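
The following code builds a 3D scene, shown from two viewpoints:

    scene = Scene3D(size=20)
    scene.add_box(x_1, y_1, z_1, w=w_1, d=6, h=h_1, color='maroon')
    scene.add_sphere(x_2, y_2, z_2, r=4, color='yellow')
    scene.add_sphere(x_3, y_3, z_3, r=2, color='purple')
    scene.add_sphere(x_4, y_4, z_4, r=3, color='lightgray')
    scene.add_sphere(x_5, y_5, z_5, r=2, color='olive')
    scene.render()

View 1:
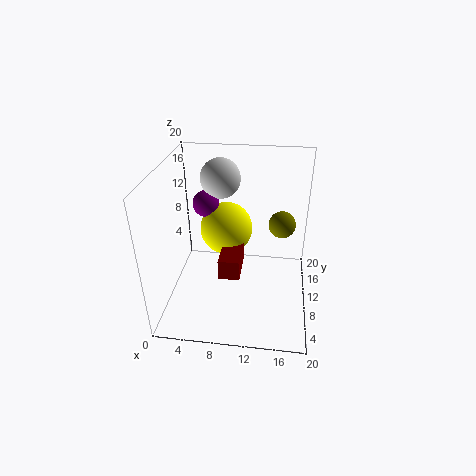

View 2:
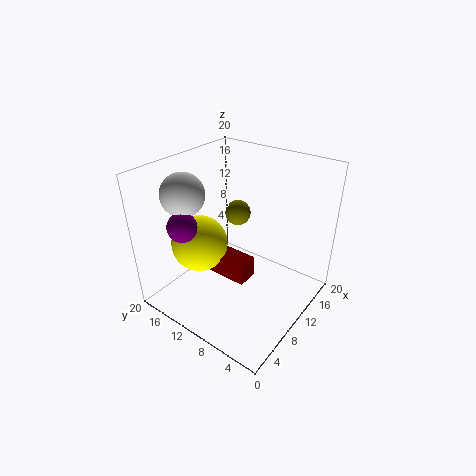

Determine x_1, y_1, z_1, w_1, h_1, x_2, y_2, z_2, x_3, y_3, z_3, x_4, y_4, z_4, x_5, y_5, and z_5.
x_1 = 7.5; y_1 = 7.5; z_1 = 4.5; w_1 = 3; h_1 = 3; x_2 = 7.5; y_2 = 15; z_2 = 8.5; x_3 = 4.5; y_3 = 15; z_3 = 12.5; x_4 = 6.5; y_4 = 16.5; z_4 = 16; x_5 = 16; y_5 = 14.5; z_5 = 10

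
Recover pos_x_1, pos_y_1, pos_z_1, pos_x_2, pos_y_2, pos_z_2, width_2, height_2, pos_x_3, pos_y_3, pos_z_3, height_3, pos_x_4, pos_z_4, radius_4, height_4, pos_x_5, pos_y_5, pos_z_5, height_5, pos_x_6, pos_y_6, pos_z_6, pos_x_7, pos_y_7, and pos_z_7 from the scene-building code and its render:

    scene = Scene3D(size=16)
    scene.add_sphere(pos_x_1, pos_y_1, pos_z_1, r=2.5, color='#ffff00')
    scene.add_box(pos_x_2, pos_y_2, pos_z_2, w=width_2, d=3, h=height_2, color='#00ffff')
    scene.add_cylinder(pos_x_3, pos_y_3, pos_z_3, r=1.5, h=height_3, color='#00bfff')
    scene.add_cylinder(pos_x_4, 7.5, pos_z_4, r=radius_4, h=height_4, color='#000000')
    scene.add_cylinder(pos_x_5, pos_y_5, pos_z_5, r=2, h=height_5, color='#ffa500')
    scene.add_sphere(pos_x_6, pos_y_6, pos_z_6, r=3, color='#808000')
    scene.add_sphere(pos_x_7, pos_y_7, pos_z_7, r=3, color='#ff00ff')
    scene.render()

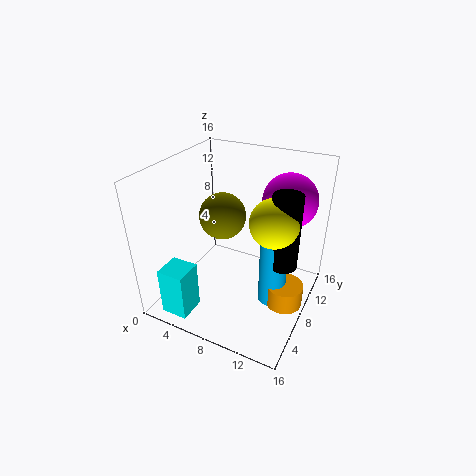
pos_x_1 = 12.5
pos_y_1 = 7
pos_z_1 = 11.5
pos_x_2 = 2
pos_y_2 = 1
pos_z_2 = 0.5
width_2 = 3
height_2 = 5.5
pos_x_3 = 12.5
pos_y_3 = 7.5
pos_z_3 = 1.5
height_3 = 7.5
pos_x_4 = 13.5
pos_z_4 = 6.5
radius_4 = 1.5
height_4 = 8
pos_x_5 = 14
pos_y_5 = 7.5
pos_z_5 = 1.5
height_5 = 2.5
pos_x_6 = 3.5
pos_y_6 = 12.5
pos_z_6 = 7.5
pos_x_7 = 12.5
pos_y_7 = 11.5
pos_z_7 = 12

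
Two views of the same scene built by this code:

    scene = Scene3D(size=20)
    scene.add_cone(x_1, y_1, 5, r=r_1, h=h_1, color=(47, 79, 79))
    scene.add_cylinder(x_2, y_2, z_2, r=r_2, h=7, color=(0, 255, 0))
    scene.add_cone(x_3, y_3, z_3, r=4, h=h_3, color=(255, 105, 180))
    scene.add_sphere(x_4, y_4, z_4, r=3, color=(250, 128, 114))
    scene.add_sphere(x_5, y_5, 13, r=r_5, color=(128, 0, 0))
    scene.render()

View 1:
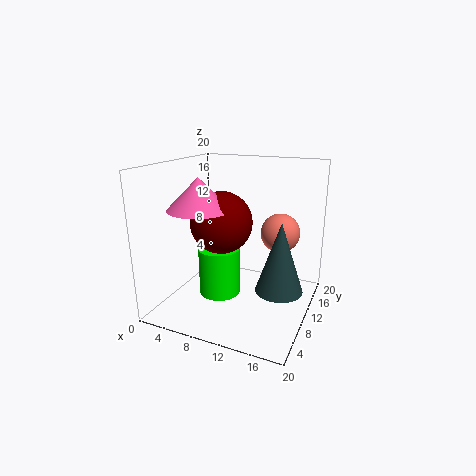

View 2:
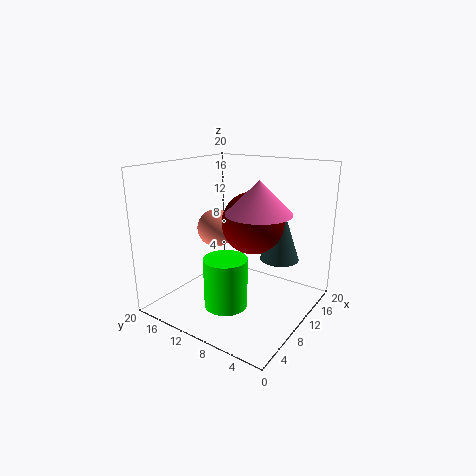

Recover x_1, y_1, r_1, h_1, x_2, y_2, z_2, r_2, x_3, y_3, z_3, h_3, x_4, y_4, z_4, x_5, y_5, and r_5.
x_1 = 17
y_1 = 7
r_1 = 3
h_1 = 9
x_2 = 7
y_2 = 10
z_2 = 1
r_2 = 3
x_3 = 7
y_3 = 5
z_3 = 15
h_3 = 4
x_4 = 14
y_4 = 17
z_4 = 9
x_5 = 9
y_5 = 7
r_5 = 4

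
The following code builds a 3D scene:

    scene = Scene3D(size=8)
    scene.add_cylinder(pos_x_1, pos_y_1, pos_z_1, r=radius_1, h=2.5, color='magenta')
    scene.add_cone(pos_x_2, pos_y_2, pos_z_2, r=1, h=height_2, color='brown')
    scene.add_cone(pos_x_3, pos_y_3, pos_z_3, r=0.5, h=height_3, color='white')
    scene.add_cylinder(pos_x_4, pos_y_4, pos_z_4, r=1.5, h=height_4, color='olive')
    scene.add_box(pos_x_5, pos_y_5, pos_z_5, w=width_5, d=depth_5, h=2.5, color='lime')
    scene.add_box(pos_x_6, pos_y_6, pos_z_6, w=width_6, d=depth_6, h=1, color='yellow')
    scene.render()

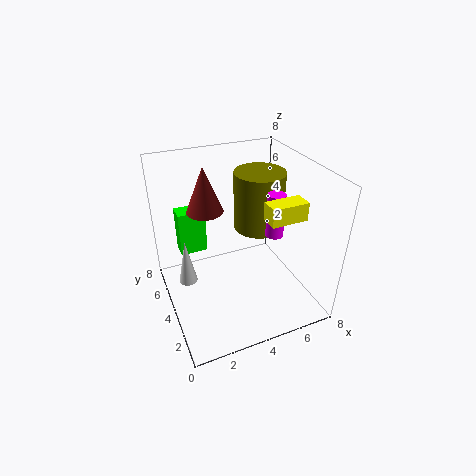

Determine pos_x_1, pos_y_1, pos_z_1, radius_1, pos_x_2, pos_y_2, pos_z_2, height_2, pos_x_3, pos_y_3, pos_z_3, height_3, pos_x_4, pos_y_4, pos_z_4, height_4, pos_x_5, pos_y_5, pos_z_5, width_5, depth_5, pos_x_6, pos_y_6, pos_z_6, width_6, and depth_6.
pos_x_1 = 6
pos_y_1 = 3.5
pos_z_1 = 4
radius_1 = 0.5
pos_x_2 = 2.5
pos_y_2 = 5
pos_z_2 = 5.5
height_2 = 2.5
pos_x_3 = 1
pos_y_3 = 4
pos_z_3 = 2
height_3 = 2.5
pos_x_4 = 6
pos_y_4 = 5.5
pos_z_4 = 3.5
height_4 = 3.5
pos_x_5 = 1
pos_y_5 = 5
pos_z_5 = 3
width_5 = 1.5
depth_5 = 1
pos_x_6 = 5
pos_y_6 = 2
pos_z_6 = 5.5
width_6 = 2
depth_6 = 1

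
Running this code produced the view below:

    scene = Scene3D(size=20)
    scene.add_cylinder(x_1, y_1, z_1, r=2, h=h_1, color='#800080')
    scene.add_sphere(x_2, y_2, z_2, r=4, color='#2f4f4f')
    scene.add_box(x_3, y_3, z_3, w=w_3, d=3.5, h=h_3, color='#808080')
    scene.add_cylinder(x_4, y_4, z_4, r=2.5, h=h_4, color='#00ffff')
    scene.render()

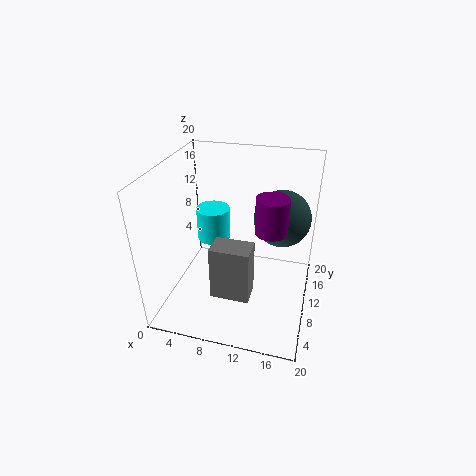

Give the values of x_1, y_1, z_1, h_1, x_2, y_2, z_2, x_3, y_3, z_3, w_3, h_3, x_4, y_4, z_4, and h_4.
x_1 = 15; y_1 = 7; z_1 = 13.5; h_1 = 4.5; x_2 = 15.5; y_2 = 13.5; z_2 = 12; x_3 = 7; y_3 = 6; z_3 = 2; w_3 = 5.5; h_3 = 8; x_4 = 5; y_4 = 14; z_4 = 7; h_4 = 5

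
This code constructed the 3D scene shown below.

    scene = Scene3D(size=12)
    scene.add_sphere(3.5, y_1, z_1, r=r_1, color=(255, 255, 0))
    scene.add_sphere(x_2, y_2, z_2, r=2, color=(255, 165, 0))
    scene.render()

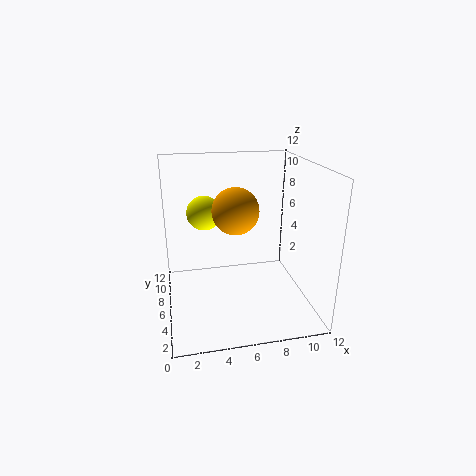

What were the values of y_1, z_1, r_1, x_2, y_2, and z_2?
y_1 = 8.5; z_1 = 7.5; r_1 = 1.5; x_2 = 6; y_2 = 7; z_2 = 8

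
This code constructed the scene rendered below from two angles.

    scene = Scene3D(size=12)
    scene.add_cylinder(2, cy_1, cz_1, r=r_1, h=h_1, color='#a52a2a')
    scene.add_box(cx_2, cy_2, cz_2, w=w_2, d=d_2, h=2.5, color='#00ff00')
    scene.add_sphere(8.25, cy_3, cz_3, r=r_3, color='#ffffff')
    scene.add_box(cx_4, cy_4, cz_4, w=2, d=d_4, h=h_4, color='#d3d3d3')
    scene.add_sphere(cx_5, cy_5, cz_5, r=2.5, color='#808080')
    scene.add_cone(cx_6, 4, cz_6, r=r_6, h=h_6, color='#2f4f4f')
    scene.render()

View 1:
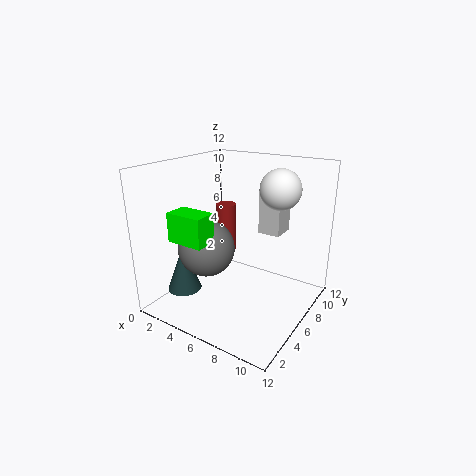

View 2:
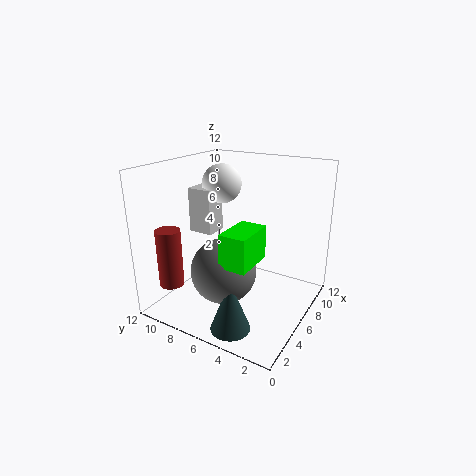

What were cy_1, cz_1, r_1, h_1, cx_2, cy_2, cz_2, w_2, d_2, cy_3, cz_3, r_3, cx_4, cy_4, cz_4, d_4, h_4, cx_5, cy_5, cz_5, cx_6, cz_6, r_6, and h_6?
cy_1 = 10; cz_1 = 2.5; r_1 = 1; h_1 = 4.75; cx_2 = 1.25; cy_2 = 2.75; cz_2 = 5.75; w_2 = 3.25; d_2 = 2; cy_3 = 9; cz_3 = 9.75; r_3 = 1.75; cx_4 = 6.25; cy_4 = 9; cz_4 = 5.5; d_4 = 2.25; h_4 = 4; cx_5 = 3; cy_5 = 5.5; cz_5 = 4.5; cx_6 = 1.5; cz_6 = 0.75; r_6 = 1.5; h_6 = 4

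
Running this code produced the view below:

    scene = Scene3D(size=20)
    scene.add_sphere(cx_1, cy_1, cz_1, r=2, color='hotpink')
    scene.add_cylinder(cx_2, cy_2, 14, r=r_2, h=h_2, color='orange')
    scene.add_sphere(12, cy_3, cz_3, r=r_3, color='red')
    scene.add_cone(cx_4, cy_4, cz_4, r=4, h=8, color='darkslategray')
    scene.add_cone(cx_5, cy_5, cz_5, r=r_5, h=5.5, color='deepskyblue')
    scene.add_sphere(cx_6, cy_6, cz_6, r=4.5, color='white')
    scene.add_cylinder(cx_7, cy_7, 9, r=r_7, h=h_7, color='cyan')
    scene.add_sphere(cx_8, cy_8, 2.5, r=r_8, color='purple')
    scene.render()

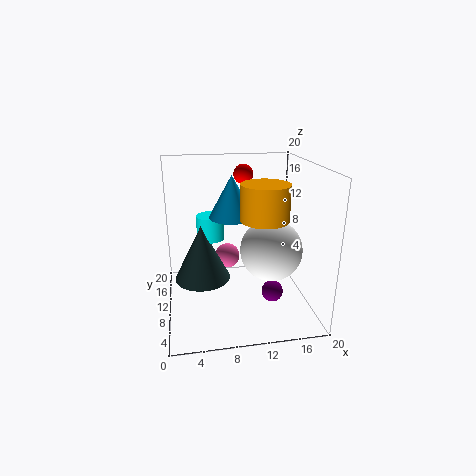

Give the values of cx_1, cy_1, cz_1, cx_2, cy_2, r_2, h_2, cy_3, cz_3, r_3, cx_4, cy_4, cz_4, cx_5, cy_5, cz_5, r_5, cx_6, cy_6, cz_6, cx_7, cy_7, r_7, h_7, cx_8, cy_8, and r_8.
cx_1 = 9.5; cy_1 = 17; cz_1 = 4; cx_2 = 12.5; cy_2 = 5.5; r_2 = 3; h_2 = 4.5; cy_3 = 16.5; cz_3 = 17.5; r_3 = 1.5; cx_4 = 5; cy_4 = 11.5; cz_4 = 3.5; cx_5 = 9; cy_5 = 9; cz_5 = 13.5; r_5 = 3; cx_6 = 15; cy_6 = 10.5; cz_6 = 7.5; cx_7 = 6.5; cy_7 = 13; r_7 = 2; h_7 = 3.5; cx_8 = 14.5; cy_8 = 7.5; r_8 = 1.5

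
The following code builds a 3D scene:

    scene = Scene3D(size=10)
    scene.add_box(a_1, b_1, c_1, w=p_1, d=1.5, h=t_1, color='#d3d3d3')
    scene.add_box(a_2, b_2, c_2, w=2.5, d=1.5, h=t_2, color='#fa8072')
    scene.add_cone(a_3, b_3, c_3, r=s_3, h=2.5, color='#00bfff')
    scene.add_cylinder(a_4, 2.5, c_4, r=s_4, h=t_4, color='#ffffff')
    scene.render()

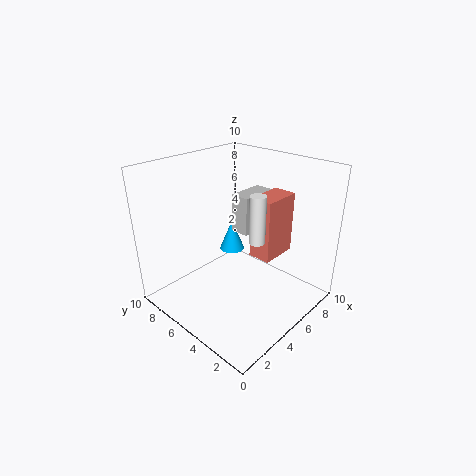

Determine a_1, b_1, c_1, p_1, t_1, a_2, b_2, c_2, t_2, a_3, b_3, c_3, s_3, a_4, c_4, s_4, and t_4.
a_1 = 7
b_1 = 6
c_1 = 4
p_1 = 3
t_1 = 3
a_2 = 4.5
b_2 = 2
c_2 = 4.5
t_2 = 4
a_3 = 7.5
b_3 = 8
c_3 = 2
s_3 = 1
a_4 = 4
c_4 = 6
s_4 = 0.5
t_4 = 3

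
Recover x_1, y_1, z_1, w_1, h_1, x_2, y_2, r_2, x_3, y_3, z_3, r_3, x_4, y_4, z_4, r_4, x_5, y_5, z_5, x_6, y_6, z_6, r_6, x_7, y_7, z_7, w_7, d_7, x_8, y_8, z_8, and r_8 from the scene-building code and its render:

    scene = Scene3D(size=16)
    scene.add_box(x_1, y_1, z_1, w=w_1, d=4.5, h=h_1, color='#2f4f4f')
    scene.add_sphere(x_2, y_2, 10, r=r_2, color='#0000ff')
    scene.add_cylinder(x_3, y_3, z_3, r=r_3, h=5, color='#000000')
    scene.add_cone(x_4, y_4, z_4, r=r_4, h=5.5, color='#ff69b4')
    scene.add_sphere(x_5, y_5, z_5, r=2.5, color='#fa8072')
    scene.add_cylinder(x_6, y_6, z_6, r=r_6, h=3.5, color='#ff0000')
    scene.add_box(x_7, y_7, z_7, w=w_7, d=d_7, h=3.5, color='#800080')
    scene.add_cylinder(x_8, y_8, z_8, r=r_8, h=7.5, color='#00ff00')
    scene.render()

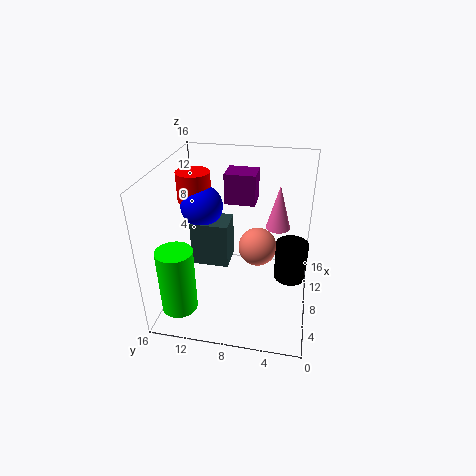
x_1 = 9
y_1 = 9.5
z_1 = 3
w_1 = 3.5
h_1 = 5.5
x_2 = 11
y_2 = 13
r_2 = 2.5
x_3 = 12
y_3 = 2
z_3 = 0.5
r_3 = 2
x_4 = 13
y_4 = 4
z_4 = 7
r_4 = 1.5
x_5 = 13.5
y_5 = 6.5
z_5 = 3.5
x_6 = 11.5
y_6 = 14
z_6 = 10.5
r_6 = 2
x_7 = 10
y_7 = 6.5
z_7 = 11
w_7 = 3
d_7 = 3.5
x_8 = 4
y_8 = 14
z_8 = 0.5
r_8 = 2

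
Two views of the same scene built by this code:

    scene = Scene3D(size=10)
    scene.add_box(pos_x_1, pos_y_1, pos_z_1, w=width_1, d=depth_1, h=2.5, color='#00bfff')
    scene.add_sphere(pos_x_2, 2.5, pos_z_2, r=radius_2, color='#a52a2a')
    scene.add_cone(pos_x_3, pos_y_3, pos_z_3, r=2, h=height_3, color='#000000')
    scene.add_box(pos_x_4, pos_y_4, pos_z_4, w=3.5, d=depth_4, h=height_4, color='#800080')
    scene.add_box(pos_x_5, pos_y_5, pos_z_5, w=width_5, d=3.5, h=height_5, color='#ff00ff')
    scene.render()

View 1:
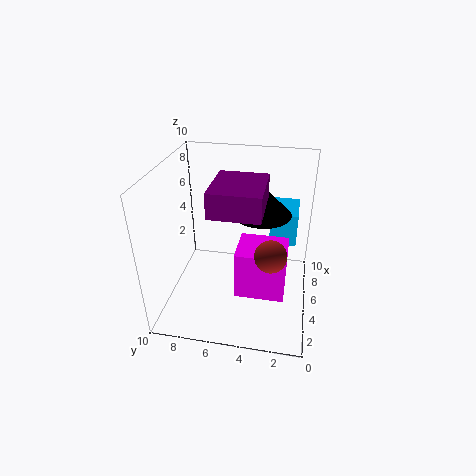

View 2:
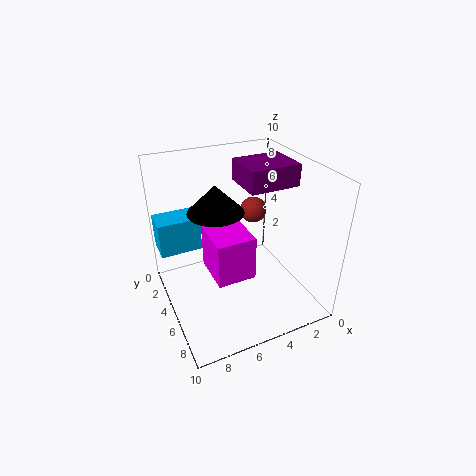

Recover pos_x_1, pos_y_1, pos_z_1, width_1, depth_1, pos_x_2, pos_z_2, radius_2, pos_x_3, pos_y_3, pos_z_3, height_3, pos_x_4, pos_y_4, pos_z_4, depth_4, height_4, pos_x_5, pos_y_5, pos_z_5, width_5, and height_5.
pos_x_1 = 7, pos_y_1 = 1, pos_z_1 = 3.5, width_1 = 3, depth_1 = 2, pos_x_2 = 2.5, pos_z_2 = 5.5, radius_2 = 1, pos_x_3 = 6, pos_y_3 = 3.5, pos_z_3 = 6.5, height_3 = 2, pos_x_4 = 1, pos_y_4 = 3, pos_z_4 = 8.5, depth_4 = 3, height_4 = 1.5, pos_x_5 = 3.5, pos_y_5 = 1.5, pos_z_5 = 1, width_5 = 3, height_5 = 3.5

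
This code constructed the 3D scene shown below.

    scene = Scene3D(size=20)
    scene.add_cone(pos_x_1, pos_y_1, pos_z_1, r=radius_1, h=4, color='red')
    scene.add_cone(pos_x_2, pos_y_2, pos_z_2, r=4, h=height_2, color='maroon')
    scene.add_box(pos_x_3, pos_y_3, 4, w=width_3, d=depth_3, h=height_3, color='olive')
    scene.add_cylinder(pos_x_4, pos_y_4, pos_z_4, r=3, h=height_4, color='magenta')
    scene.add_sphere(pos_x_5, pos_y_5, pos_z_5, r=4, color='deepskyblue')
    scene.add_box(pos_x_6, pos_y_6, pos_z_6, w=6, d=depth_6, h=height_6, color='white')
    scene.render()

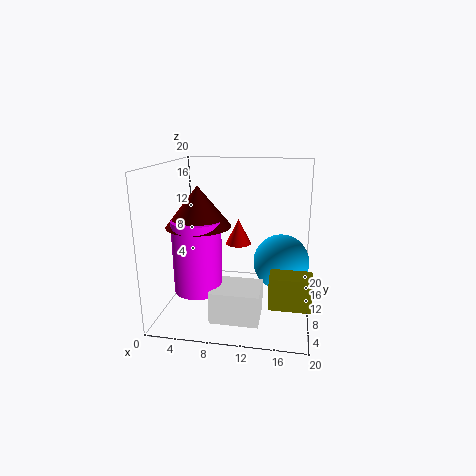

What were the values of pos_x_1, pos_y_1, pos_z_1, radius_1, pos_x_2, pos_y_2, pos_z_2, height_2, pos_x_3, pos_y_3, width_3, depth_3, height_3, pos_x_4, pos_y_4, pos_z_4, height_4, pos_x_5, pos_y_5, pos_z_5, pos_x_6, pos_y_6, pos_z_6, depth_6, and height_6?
pos_x_1 = 9, pos_y_1 = 16, pos_z_1 = 7, radius_1 = 2, pos_x_2 = 6, pos_y_2 = 5, pos_z_2 = 13, height_2 = 5, pos_x_3 = 15, pos_y_3 = 2, width_3 = 5, depth_3 = 3, height_3 = 4, pos_x_4 = 6, pos_y_4 = 4, pos_z_4 = 5, height_4 = 9, pos_x_5 = 16, pos_y_5 = 12, pos_z_5 = 6, pos_x_6 = 8, pos_y_6 = 1, pos_z_6 = 2, depth_6 = 5, height_6 = 4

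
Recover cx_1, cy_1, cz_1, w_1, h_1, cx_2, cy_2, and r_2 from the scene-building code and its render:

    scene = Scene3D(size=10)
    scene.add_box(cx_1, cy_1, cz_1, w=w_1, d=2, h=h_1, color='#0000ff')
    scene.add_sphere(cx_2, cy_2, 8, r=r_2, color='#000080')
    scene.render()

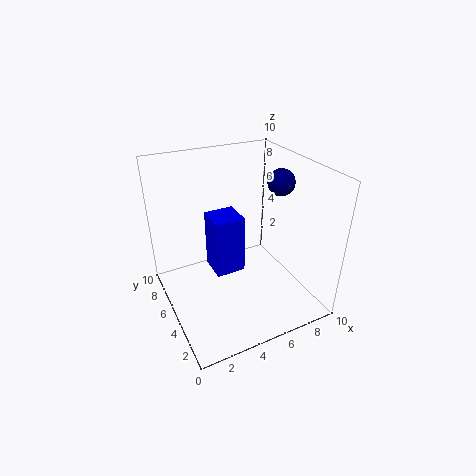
cx_1 = 3, cy_1 = 4, cz_1 = 3, w_1 = 2, h_1 = 4, cx_2 = 9, cy_2 = 6, r_2 = 1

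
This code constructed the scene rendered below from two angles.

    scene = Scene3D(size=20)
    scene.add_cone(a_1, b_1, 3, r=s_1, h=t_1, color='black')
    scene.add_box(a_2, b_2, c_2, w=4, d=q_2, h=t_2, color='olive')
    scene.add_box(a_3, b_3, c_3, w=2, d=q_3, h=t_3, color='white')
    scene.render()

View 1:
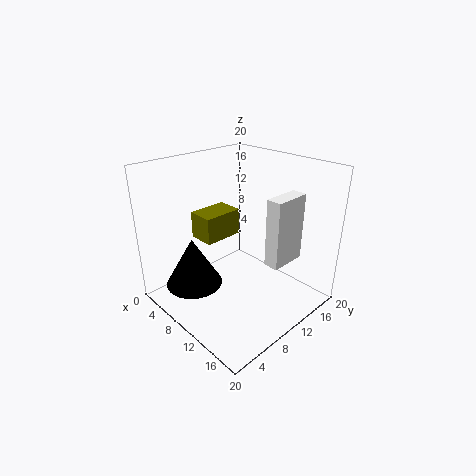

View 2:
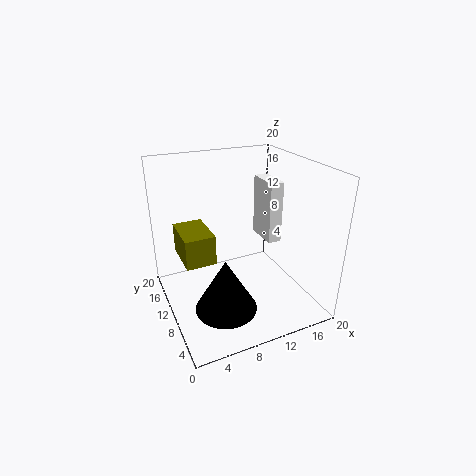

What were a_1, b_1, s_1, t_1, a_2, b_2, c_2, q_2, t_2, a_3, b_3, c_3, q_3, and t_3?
a_1 = 6
b_1 = 5
s_1 = 4
t_1 = 7
a_2 = 2
b_2 = 8
c_2 = 8
q_2 = 6
t_2 = 4
a_3 = 15
b_3 = 10
c_3 = 8
q_3 = 5
t_3 = 9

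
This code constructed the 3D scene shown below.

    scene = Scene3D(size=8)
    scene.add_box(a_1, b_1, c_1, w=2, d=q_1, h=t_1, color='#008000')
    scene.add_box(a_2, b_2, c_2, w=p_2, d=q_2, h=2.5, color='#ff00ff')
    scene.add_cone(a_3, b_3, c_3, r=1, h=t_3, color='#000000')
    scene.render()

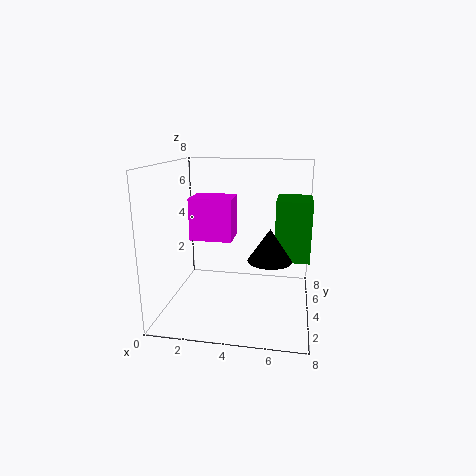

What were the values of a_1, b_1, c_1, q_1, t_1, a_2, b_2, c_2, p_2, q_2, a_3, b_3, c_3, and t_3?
a_1 = 6; b_1 = 4.5; c_1 = 2.5; q_1 = 2.5; t_1 = 3.5; a_2 = 1; b_2 = 4.5; c_2 = 3.5; p_2 = 2.5; q_2 = 2; a_3 = 6; b_3 = 1; c_3 = 4; t_3 = 1.5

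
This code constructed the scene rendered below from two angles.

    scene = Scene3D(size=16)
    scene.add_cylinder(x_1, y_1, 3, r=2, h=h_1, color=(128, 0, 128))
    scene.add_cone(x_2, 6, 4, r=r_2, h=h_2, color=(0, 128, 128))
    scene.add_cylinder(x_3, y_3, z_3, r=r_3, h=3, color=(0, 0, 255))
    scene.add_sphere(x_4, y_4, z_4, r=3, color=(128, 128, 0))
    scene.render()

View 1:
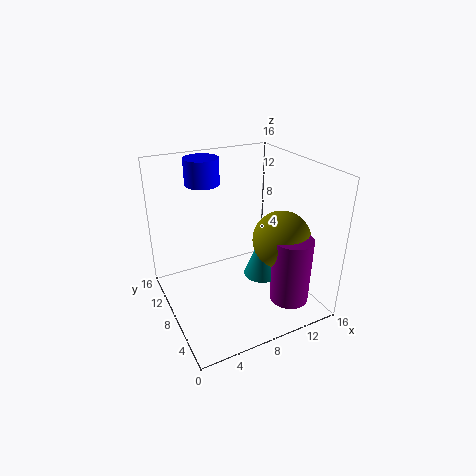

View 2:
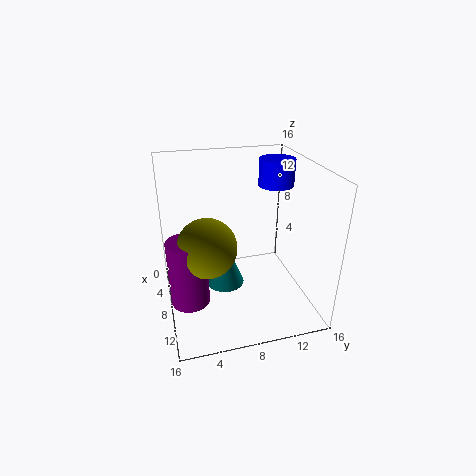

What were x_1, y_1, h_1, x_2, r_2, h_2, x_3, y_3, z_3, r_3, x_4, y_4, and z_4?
x_1 = 11, y_1 = 2, h_1 = 7, x_2 = 10, r_2 = 2, h_2 = 5, x_3 = 6, y_3 = 13, z_3 = 13, r_3 = 2, x_4 = 11, y_4 = 4, z_4 = 9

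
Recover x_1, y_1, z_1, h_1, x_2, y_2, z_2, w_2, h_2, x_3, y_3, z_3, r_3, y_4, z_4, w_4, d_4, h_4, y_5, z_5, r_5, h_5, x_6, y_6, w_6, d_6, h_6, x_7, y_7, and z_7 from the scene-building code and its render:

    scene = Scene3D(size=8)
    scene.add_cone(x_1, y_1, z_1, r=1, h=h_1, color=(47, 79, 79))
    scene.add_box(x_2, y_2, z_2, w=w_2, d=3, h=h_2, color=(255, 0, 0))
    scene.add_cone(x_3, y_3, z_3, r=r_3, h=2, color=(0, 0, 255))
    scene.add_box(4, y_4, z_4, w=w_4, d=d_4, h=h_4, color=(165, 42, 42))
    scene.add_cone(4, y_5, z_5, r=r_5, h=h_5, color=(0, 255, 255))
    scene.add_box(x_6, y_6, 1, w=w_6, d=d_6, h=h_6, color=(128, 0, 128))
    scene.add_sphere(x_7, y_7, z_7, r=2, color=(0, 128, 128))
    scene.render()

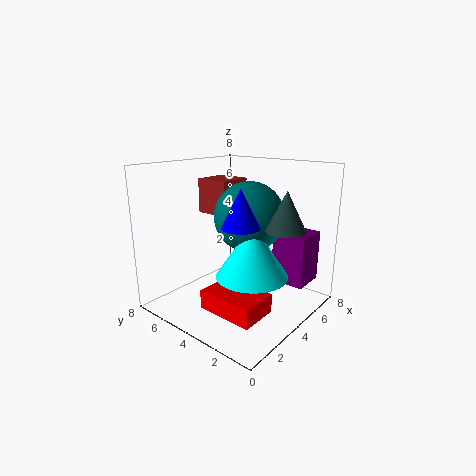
x_1 = 4
y_1 = 1
z_1 = 5
h_1 = 2
x_2 = 1
y_2 = 1
z_2 = 1
w_2 = 2
h_2 = 1
x_3 = 3
y_3 = 3
z_3 = 5
r_3 = 1
y_4 = 5
z_4 = 5
w_4 = 2
d_4 = 2
h_4 = 2
y_5 = 3
z_5 = 2
r_5 = 2
h_5 = 3
x_6 = 6
y_6 = 1
w_6 = 2
d_6 = 2
h_6 = 3
x_7 = 5
y_7 = 4
z_7 = 5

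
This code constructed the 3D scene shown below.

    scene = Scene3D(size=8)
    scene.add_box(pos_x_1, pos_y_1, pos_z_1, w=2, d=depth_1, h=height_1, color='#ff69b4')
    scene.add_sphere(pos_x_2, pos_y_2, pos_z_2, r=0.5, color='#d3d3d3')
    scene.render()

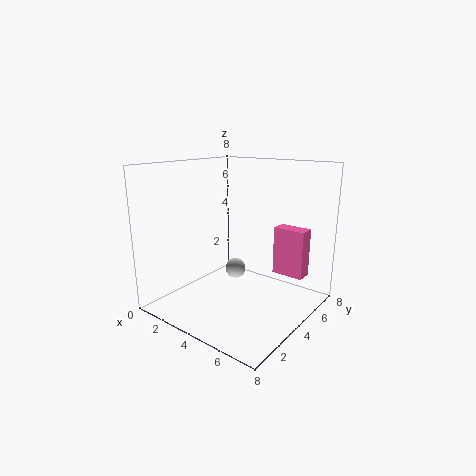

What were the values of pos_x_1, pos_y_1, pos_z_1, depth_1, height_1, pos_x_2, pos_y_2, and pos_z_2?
pos_x_1 = 4.5
pos_y_1 = 7
pos_z_1 = 1
depth_1 = 1
height_1 = 3
pos_x_2 = 5
pos_y_2 = 2.5
pos_z_2 = 3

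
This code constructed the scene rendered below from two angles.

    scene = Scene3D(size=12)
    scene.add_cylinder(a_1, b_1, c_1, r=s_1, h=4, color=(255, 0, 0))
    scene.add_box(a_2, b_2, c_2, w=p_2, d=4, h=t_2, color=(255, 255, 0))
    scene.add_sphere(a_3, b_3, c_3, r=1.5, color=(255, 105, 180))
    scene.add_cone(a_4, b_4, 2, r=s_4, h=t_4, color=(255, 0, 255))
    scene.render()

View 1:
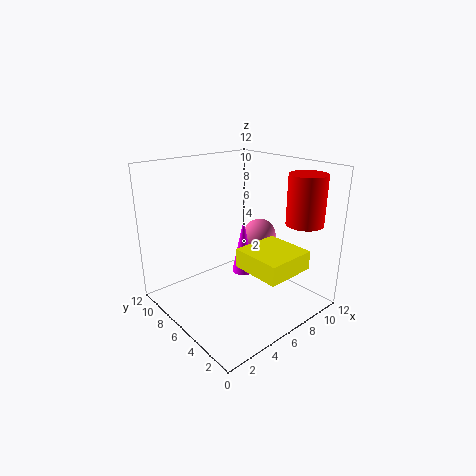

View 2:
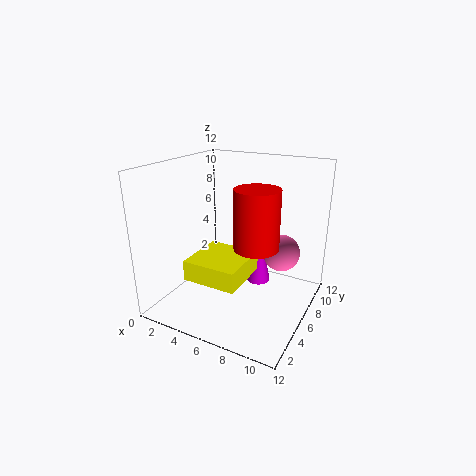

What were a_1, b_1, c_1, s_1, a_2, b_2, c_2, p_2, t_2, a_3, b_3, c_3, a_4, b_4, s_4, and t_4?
a_1 = 9.5
b_1 = 2
c_1 = 7.5
s_1 = 1.5
a_2 = 4.5
b_2 = 0.5
c_2 = 4.5
p_2 = 4
t_2 = 1.5
a_3 = 9.5
b_3 = 7
c_3 = 5
a_4 = 7.5
b_4 = 7
s_4 = 1
t_4 = 5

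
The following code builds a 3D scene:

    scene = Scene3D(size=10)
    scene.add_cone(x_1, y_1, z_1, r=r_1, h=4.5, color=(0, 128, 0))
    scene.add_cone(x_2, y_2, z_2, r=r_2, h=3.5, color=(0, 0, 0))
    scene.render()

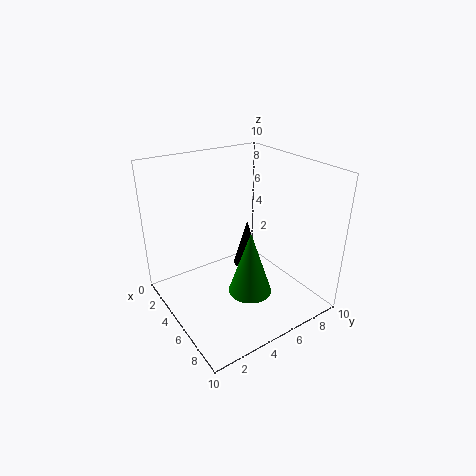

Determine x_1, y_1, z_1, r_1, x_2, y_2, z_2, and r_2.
x_1 = 6.5, y_1 = 5, z_1 = 1.5, r_1 = 1.5, x_2 = 4, y_2 = 6.5, z_2 = 2, r_2 = 1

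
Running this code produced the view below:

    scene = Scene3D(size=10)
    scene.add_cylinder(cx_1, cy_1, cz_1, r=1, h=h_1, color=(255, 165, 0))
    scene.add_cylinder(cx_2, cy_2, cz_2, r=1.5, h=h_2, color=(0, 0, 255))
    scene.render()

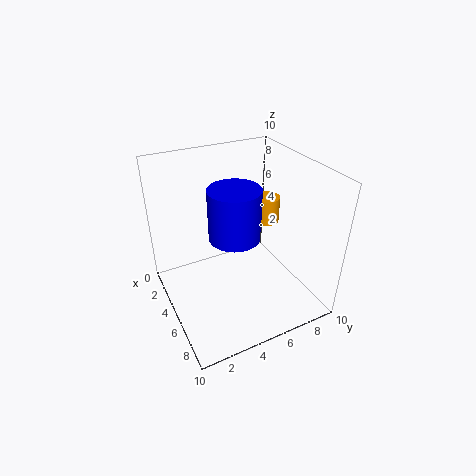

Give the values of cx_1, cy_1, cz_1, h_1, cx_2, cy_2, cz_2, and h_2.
cx_1 = 3; cy_1 = 8.5; cz_1 = 4.5; h_1 = 2; cx_2 = 7.5; cy_2 = 3.5; cz_2 = 7; h_2 = 3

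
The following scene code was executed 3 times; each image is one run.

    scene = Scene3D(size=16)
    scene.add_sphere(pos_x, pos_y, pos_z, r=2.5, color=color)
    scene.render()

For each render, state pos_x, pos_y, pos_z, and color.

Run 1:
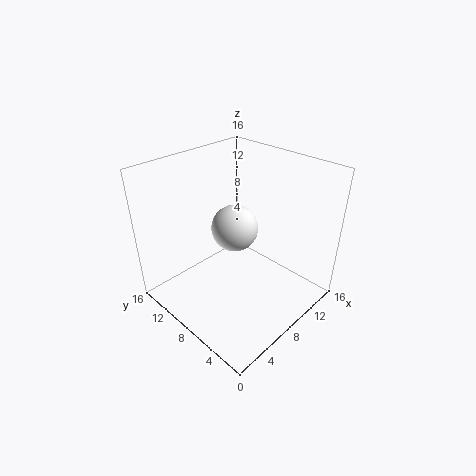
pos_x = 7.5, pos_y = 8, pos_z = 9.5, color = 'white'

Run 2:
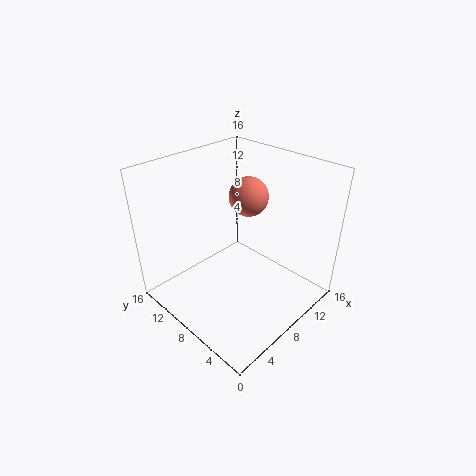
pos_x = 13.5, pos_y = 11.5, pos_z = 10, color = 'salmon'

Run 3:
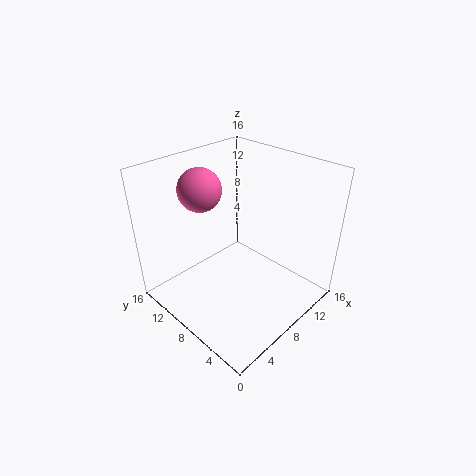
pos_x = 7, pos_y = 13, pos_z = 12.5, color = 'hotpink'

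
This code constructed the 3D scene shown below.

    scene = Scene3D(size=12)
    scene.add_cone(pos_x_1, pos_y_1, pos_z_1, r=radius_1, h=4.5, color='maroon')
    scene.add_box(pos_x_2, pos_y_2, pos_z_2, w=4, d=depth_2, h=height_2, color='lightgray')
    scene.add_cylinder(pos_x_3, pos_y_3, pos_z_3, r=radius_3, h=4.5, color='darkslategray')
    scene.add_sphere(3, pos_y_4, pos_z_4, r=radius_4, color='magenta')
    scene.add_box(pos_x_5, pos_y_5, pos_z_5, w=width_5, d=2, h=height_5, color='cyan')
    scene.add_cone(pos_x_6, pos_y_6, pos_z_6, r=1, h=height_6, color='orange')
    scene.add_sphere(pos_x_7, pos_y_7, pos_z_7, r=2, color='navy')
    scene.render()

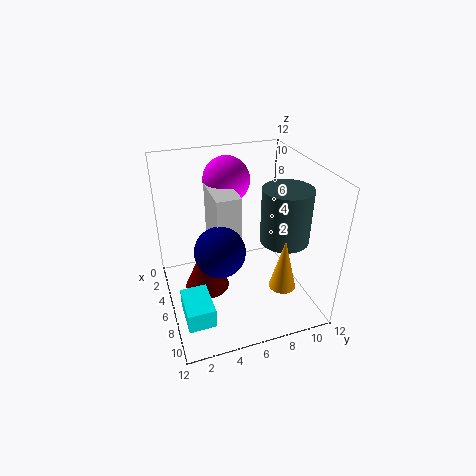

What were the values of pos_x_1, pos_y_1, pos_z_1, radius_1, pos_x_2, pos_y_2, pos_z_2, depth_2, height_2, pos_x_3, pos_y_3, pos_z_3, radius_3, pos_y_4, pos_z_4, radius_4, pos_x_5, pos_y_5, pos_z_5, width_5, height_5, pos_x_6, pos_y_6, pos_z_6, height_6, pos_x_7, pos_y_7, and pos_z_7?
pos_x_1 = 4.5
pos_y_1 = 3.5
pos_z_1 = 0.5
radius_1 = 2
pos_x_2 = 3
pos_y_2 = 4
pos_z_2 = 5
depth_2 = 2
height_2 = 5
pos_x_3 = 7.5
pos_y_3 = 9.5
pos_z_3 = 6
radius_3 = 2
pos_y_4 = 6
pos_z_4 = 10
radius_4 = 2
pos_x_5 = 8.5
pos_y_5 = 0.5
pos_z_5 = 2.5
width_5 = 3
height_5 = 1.5
pos_x_6 = 10.5
pos_y_6 = 8
pos_z_6 = 4
height_6 = 4
pos_x_7 = 7.5
pos_y_7 = 4
pos_z_7 = 6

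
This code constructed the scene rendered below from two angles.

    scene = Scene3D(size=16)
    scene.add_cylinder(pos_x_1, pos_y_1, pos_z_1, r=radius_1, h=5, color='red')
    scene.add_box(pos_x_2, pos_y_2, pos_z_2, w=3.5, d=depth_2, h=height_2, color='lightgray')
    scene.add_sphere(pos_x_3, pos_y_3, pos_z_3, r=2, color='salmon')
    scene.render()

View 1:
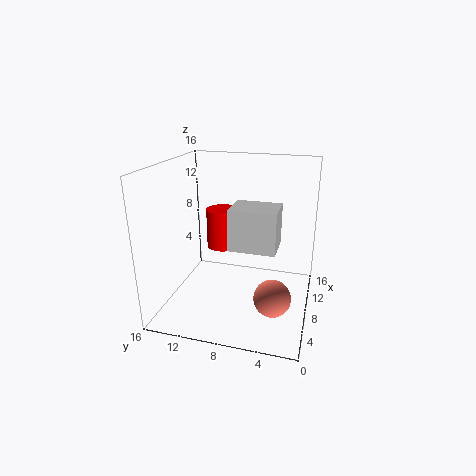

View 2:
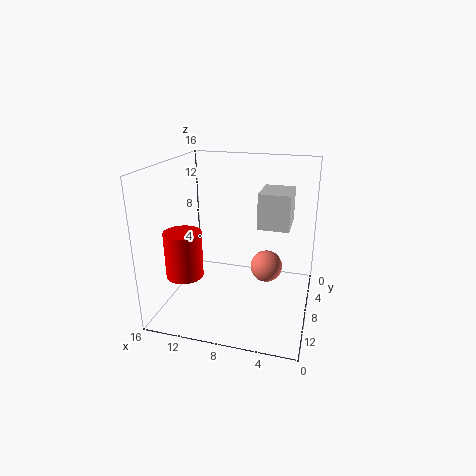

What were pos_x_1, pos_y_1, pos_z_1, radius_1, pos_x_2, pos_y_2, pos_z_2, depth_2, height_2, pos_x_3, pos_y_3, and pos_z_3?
pos_x_1 = 13
pos_y_1 = 11.5
pos_z_1 = 4.5
radius_1 = 2
pos_x_2 = 2.5
pos_y_2 = 3
pos_z_2 = 9
depth_2 = 4.5
height_2 = 4
pos_x_3 = 5.5
pos_y_3 = 3.5
pos_z_3 = 2.5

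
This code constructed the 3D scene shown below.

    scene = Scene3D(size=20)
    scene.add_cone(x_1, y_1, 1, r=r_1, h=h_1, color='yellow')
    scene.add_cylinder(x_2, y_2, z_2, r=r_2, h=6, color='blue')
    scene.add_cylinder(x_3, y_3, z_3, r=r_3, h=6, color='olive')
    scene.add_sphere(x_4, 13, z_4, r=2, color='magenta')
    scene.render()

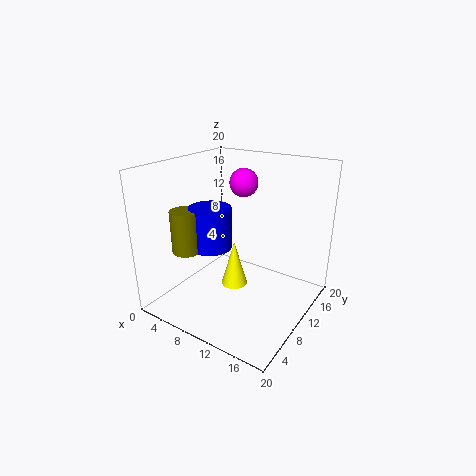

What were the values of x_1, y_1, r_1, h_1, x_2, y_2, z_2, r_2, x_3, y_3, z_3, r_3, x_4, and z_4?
x_1 = 8
y_1 = 12
r_1 = 2
h_1 = 7
x_2 = 6
y_2 = 9
z_2 = 8
r_2 = 3
x_3 = 4
y_3 = 6
z_3 = 8
r_3 = 2
x_4 = 9
z_4 = 17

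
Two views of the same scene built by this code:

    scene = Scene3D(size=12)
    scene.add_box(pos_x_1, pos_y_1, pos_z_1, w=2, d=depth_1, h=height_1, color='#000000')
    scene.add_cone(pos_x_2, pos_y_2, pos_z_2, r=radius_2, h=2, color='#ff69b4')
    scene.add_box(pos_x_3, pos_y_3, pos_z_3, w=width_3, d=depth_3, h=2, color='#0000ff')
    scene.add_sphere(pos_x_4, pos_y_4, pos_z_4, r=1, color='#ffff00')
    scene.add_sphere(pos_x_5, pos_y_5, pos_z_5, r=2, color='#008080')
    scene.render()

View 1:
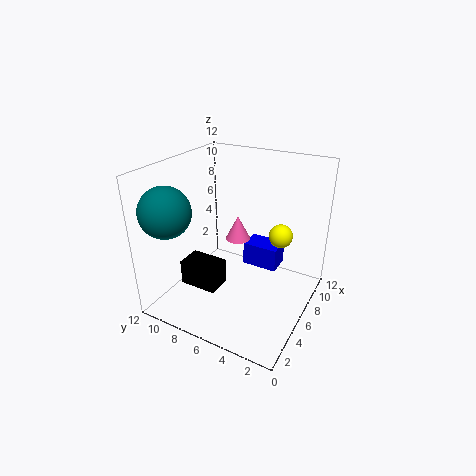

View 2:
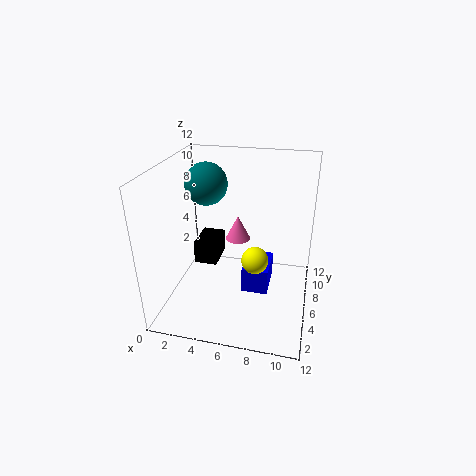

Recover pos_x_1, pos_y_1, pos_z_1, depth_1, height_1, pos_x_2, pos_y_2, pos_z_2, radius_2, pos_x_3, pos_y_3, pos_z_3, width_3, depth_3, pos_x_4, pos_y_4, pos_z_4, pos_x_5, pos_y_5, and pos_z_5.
pos_x_1 = 2; pos_y_1 = 6; pos_z_1 = 3; depth_1 = 3; height_1 = 2; pos_x_2 = 6; pos_y_2 = 6; pos_z_2 = 6; radius_2 = 1; pos_x_3 = 7; pos_y_3 = 3; pos_z_3 = 3; width_3 = 2; depth_3 = 3; pos_x_4 = 8; pos_y_4 = 3; pos_z_4 = 6; pos_x_5 = 2; pos_y_5 = 10; pos_z_5 = 9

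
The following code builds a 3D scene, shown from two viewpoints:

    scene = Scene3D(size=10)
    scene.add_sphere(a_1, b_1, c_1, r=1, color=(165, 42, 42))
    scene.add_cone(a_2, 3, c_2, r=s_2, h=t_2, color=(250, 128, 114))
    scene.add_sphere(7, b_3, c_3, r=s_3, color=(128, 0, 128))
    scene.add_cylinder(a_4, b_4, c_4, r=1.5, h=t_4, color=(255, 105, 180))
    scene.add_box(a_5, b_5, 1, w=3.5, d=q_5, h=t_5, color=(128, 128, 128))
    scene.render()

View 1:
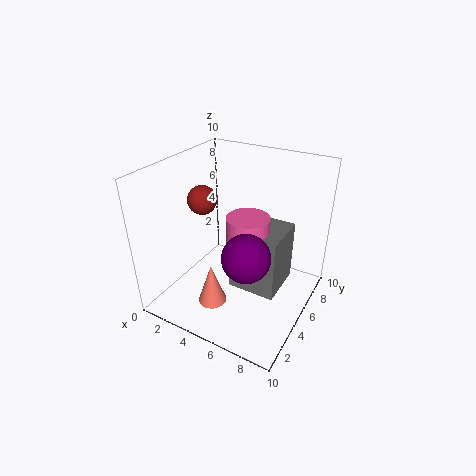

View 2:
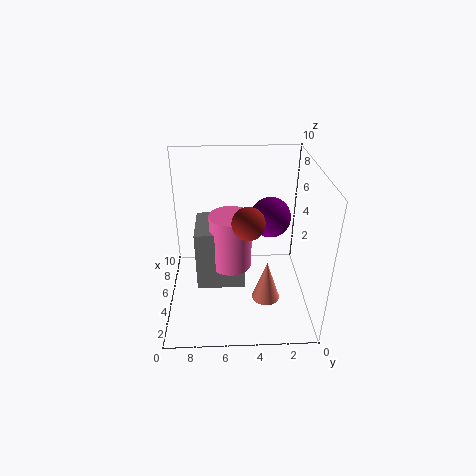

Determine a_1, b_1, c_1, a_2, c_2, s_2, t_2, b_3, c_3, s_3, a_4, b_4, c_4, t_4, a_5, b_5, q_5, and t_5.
a_1 = 2.5
b_1 = 4.5
c_1 = 7.5
a_2 = 4
c_2 = 0.5
s_2 = 1
t_2 = 3
b_3 = 2.5
c_3 = 5.5
s_3 = 1.5
a_4 = 5.5
b_4 = 5.5
c_4 = 2.5
t_4 = 4
a_5 = 4.5
b_5 = 4.5
q_5 = 3.5
t_5 = 4.5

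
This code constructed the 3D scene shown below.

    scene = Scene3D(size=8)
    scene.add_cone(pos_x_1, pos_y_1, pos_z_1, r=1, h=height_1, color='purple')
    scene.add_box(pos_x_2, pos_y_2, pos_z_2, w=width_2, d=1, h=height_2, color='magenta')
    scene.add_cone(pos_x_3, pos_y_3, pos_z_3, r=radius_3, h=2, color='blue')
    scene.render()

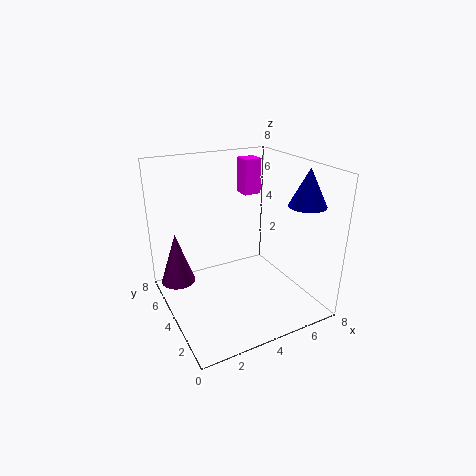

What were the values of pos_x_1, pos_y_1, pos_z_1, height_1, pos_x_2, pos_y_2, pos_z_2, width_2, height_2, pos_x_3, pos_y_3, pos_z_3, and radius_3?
pos_x_1 = 1
pos_y_1 = 6
pos_z_1 = 1
height_1 = 3
pos_x_2 = 5
pos_y_2 = 5
pos_z_2 = 6
width_2 = 1
height_2 = 2
pos_x_3 = 7
pos_y_3 = 2
pos_z_3 = 6
radius_3 = 1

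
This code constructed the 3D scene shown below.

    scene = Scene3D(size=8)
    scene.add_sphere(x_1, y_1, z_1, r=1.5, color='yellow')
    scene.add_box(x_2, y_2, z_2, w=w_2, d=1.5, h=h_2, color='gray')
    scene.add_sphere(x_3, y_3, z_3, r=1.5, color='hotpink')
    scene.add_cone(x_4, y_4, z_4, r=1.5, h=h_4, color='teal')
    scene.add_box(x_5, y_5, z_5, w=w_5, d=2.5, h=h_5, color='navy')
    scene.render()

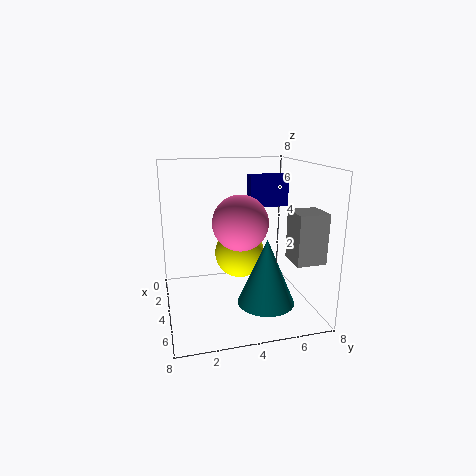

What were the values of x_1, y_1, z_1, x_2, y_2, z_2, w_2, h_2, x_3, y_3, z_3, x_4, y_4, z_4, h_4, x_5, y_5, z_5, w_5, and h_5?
x_1 = 2.5
y_1 = 4.5
z_1 = 2.5
x_2 = 6
y_2 = 6
z_2 = 3.5
w_2 = 1.5
h_2 = 2.5
x_3 = 4.5
y_3 = 4
z_3 = 5
x_4 = 6
y_4 = 5
z_4 = 1
h_4 = 3.5
x_5 = 0.5
y_5 = 5.5
z_5 = 5
w_5 = 1
h_5 = 2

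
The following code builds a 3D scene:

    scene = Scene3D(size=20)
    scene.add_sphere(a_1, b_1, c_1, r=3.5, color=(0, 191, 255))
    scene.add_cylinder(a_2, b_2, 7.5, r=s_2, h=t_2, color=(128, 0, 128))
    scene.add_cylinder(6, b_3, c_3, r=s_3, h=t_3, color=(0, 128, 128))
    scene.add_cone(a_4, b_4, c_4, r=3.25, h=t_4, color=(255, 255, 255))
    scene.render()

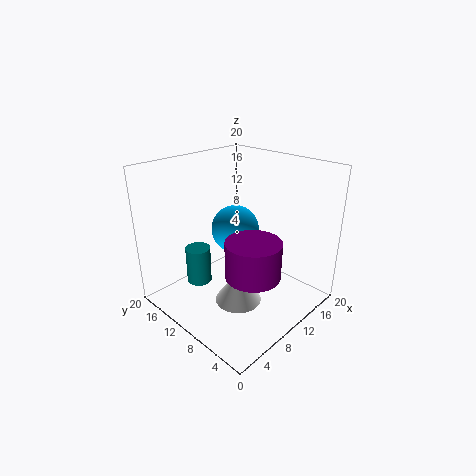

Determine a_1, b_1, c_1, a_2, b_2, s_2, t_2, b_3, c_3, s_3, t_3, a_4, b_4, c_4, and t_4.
a_1 = 12.25
b_1 = 12.75
c_1 = 9.75
a_2 = 7.25
b_2 = 4.75
s_2 = 3.5
t_2 = 4.75
b_3 = 14
c_3 = 3.25
s_3 = 1.75
t_3 = 5.25
a_4 = 8.5
b_4 = 8.5
c_4 = 1.25
t_4 = 4.75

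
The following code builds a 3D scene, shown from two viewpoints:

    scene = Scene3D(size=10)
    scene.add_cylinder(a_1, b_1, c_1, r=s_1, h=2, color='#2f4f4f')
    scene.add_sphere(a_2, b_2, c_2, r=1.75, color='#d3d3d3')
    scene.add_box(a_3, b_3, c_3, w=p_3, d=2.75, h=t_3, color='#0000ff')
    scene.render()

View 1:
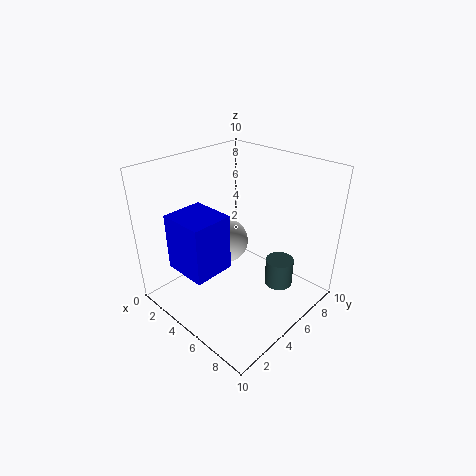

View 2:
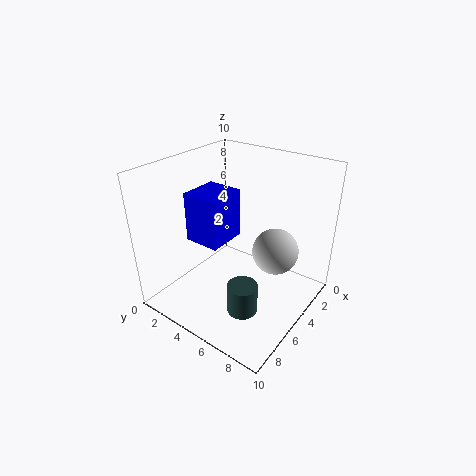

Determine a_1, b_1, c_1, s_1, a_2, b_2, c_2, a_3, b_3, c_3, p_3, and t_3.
a_1 = 7.25; b_1 = 7; c_1 = 1.25; s_1 = 1; a_2 = 2.25; b_2 = 6.5; c_2 = 3; a_3 = 2.75; b_3 = 0.75; c_3 = 3.75; p_3 = 3; t_3 = 3.75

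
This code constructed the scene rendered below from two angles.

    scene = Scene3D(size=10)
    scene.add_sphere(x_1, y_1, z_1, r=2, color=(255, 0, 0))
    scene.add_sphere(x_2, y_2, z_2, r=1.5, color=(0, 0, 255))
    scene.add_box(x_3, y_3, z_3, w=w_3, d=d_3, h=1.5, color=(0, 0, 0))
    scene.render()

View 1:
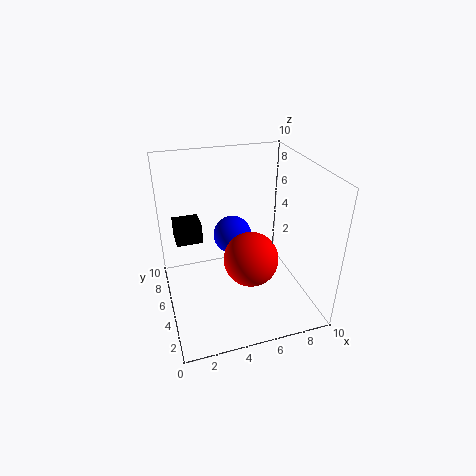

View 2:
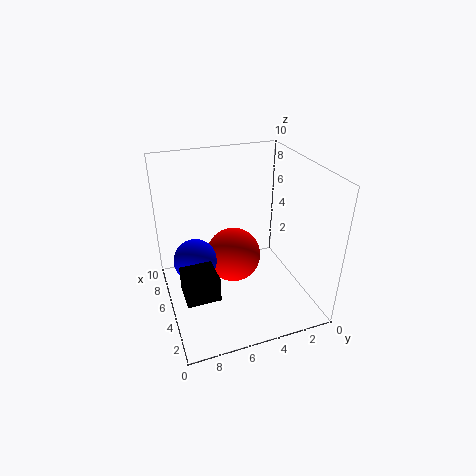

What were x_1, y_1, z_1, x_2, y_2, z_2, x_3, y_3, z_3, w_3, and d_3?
x_1 = 6, y_1 = 5, z_1 = 3, x_2 = 5.5, y_2 = 8, z_2 = 3.5, x_3 = 1, y_3 = 7.5, z_3 = 3.5, w_3 = 2, d_3 = 2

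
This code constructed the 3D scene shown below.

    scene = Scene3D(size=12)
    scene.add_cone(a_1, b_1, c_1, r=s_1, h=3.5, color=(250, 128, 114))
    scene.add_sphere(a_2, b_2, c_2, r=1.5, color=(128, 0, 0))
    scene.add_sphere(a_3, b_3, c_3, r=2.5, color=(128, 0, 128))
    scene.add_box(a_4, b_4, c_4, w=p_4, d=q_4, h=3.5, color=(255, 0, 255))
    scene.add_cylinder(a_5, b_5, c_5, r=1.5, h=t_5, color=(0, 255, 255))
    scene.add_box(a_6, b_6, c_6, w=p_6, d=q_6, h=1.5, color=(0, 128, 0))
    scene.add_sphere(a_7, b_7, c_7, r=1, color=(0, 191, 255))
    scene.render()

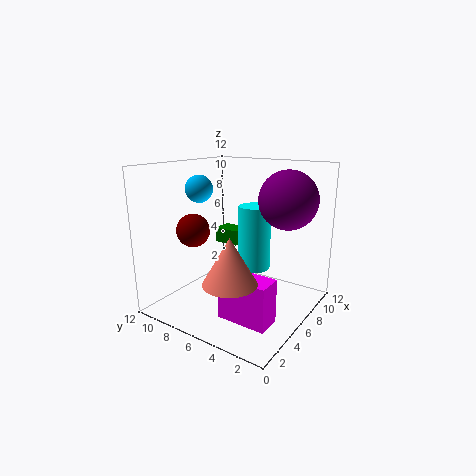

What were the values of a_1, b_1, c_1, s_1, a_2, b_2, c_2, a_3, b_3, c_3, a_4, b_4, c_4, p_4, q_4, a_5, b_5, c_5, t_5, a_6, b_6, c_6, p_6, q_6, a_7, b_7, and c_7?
a_1 = 2; b_1 = 4; c_1 = 4; s_1 = 2; a_2 = 5.5; b_2 = 10.5; c_2 = 6; a_3 = 9; b_3 = 3; c_3 = 9; a_4 = 2.5; b_4 = 1.5; c_4 = 0.5; p_4 = 2; q_4 = 4; a_5 = 9.5; b_5 = 6.5; c_5 = 2; t_5 = 6; a_6 = 10; b_6 = 9; c_6 = 3.5; p_6 = 2; q_6 = 2.5; a_7 = 2.5; b_7 = 7; c_7 = 10.5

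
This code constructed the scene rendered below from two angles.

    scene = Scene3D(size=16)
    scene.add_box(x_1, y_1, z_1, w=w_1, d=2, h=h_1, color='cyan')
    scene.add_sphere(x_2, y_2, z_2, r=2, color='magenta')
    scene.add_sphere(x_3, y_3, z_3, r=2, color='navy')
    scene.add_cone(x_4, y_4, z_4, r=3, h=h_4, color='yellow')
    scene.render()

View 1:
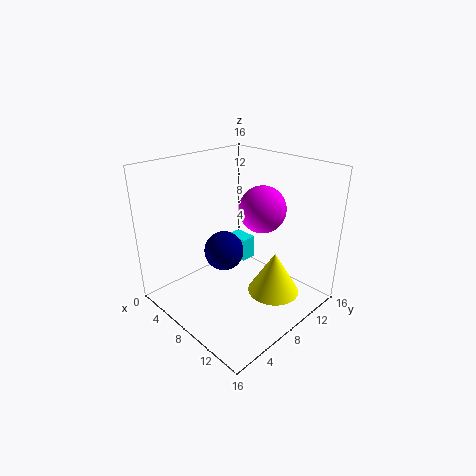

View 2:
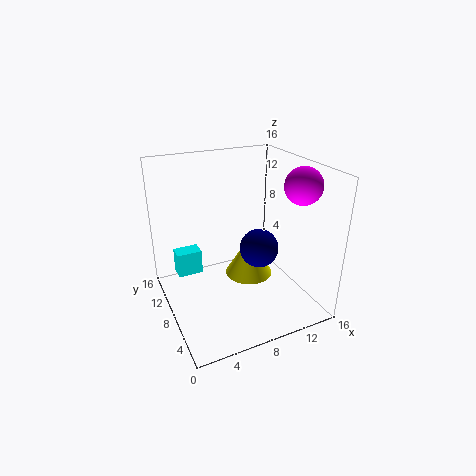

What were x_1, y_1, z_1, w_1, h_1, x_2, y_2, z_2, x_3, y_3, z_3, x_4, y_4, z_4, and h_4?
x_1 = 2
y_1 = 12
z_1 = 2
w_1 = 3
h_1 = 3
x_2 = 14
y_2 = 5
z_2 = 14
x_3 = 9
y_3 = 5
z_3 = 8
x_4 = 11
y_4 = 11
z_4 = 1
h_4 = 5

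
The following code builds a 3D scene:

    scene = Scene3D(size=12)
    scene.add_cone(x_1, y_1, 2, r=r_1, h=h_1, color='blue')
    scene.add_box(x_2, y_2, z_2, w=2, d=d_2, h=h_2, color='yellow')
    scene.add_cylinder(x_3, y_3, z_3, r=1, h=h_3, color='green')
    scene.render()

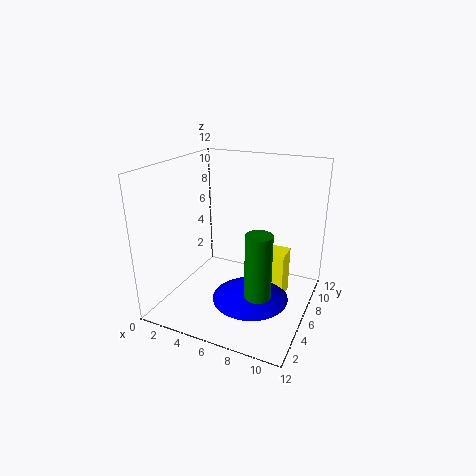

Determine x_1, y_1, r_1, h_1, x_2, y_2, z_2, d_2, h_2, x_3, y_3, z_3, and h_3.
x_1 = 8; y_1 = 4; r_1 = 3; h_1 = 2; x_2 = 8; y_2 = 6; z_2 = 1; d_2 = 2; h_2 = 4; x_3 = 9; y_3 = 3; z_3 = 3; h_3 = 5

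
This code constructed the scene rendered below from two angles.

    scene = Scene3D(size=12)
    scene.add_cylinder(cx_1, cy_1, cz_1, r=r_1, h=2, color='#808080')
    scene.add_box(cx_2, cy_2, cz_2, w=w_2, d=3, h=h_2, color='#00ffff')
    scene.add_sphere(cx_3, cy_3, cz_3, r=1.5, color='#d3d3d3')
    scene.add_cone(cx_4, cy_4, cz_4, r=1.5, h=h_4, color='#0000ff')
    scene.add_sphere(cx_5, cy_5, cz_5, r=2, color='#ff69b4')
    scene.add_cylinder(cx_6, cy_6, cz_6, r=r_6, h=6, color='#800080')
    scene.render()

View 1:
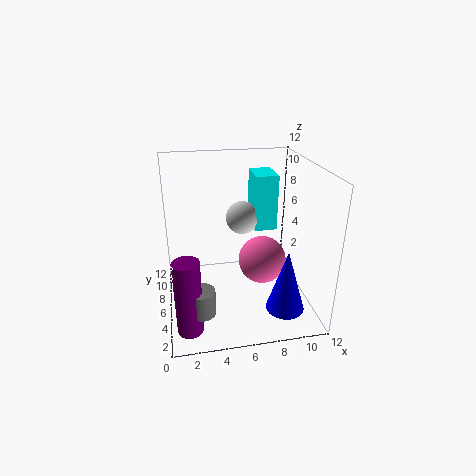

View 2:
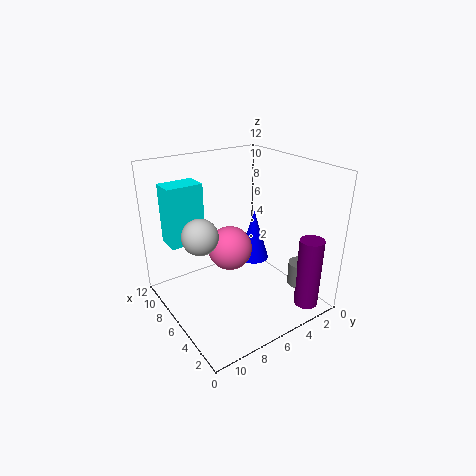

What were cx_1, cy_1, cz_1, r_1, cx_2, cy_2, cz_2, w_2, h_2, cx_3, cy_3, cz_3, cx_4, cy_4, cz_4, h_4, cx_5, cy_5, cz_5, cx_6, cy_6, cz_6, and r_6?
cx_1 = 2.5; cy_1 = 2; cz_1 = 2; r_1 = 1; cx_2 = 8; cy_2 = 8; cz_2 = 5.5; w_2 = 2; h_2 = 5; cx_3 = 7; cy_3 = 9; cz_3 = 6.5; cx_4 = 9; cy_4 = 2; cz_4 = 1.5; h_4 = 5; cx_5 = 8; cy_5 = 5.5; cz_5 = 4; cx_6 = 1.5; cy_6 = 2; cz_6 = 0.5; r_6 = 1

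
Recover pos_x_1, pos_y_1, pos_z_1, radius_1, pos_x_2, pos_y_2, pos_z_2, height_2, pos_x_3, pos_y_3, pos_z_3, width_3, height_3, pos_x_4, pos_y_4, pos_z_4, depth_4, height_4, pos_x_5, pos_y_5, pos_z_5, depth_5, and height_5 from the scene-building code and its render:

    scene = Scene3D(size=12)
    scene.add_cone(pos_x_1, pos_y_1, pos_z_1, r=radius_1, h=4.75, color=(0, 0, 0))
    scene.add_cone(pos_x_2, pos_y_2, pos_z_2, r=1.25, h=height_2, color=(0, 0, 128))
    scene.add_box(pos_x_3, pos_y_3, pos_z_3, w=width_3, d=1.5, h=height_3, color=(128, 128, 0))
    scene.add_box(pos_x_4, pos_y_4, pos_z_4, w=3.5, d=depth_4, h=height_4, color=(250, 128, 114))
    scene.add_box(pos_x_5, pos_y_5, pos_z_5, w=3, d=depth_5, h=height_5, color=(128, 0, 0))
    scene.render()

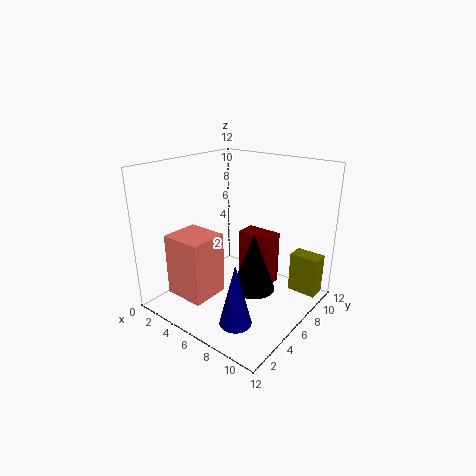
pos_x_1 = 8, pos_y_1 = 5.5, pos_z_1 = 2.25, radius_1 = 1.75, pos_x_2 = 8.5, pos_y_2 = 2.5, pos_z_2 = 0.75, height_2 = 5, pos_x_3 = 9.25, pos_y_3 = 9.25, pos_z_3 = 0.75, width_3 = 2.5, height_3 = 3.5, pos_x_4 = 1.75, pos_y_4 = 1.75, pos_z_4 = 1.25, depth_4 = 3.25, height_4 = 5.25, pos_x_5 = 5.5, pos_y_5 = 6.75, pos_z_5 = 1.75, depth_5 = 1.75, height_5 = 4.5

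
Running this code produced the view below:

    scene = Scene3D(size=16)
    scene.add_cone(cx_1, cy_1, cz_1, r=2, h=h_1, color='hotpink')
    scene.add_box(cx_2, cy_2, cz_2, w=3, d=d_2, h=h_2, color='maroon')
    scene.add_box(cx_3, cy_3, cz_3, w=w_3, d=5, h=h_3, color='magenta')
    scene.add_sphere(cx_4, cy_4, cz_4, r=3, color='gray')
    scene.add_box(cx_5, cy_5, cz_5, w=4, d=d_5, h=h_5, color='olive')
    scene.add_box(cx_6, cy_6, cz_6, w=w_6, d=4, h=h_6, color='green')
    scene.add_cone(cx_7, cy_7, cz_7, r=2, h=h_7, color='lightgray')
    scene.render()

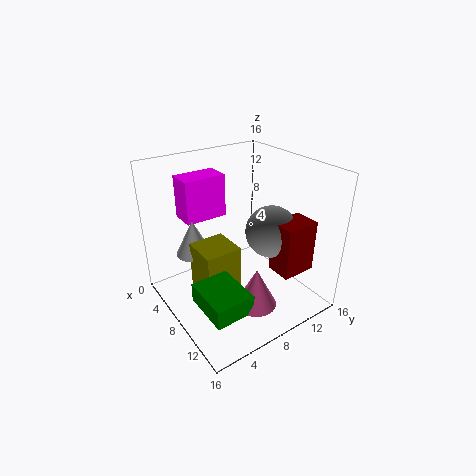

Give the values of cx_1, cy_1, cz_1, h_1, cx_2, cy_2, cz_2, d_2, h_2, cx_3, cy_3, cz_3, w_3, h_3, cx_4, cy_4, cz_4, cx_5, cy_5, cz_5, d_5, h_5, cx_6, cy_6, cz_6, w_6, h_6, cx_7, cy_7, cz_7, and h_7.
cx_1 = 14; cy_1 = 6; cz_1 = 4; h_1 = 4; cx_2 = 10; cy_2 = 11; cz_2 = 4; d_2 = 4; h_2 = 6; cx_3 = 1; cy_3 = 4; cz_3 = 9; w_3 = 3; h_3 = 5; cx_4 = 9; cy_4 = 12; cz_4 = 8; cx_5 = 6; cy_5 = 3; cz_5 = 2; d_5 = 4; h_5 = 6; cx_6 = 10; cy_6 = 1; cz_6 = 4; w_6 = 5; h_6 = 2; cx_7 = 5; cy_7 = 4; cz_7 = 6; h_7 = 4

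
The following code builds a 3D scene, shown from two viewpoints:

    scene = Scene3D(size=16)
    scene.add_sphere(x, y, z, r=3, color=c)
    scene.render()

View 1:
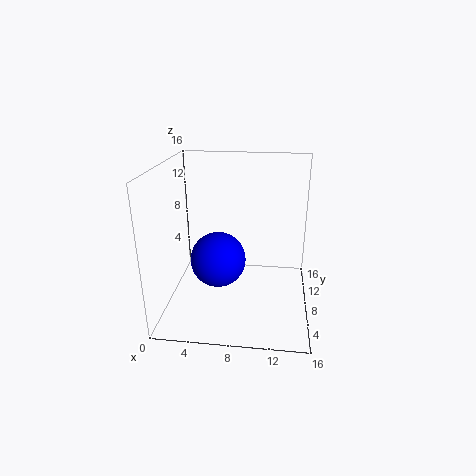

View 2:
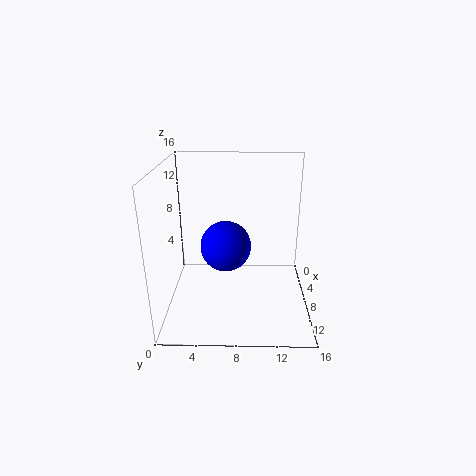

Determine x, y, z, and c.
x = 6; y = 6.5; z = 6; c = 'blue'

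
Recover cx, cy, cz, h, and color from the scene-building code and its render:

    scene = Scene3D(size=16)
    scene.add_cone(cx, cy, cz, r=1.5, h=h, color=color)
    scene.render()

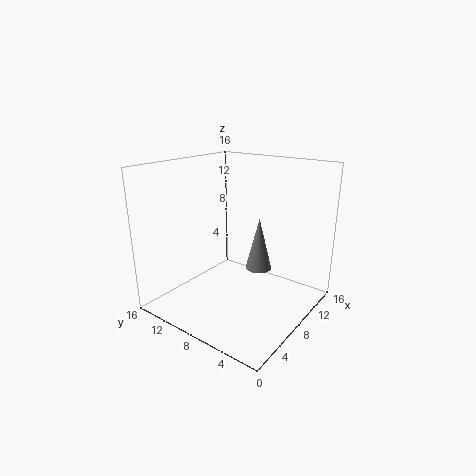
cx = 10
cy = 6.5
cz = 4
h = 6
color = 'gray'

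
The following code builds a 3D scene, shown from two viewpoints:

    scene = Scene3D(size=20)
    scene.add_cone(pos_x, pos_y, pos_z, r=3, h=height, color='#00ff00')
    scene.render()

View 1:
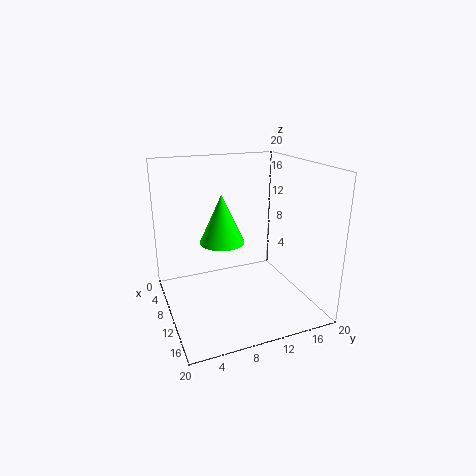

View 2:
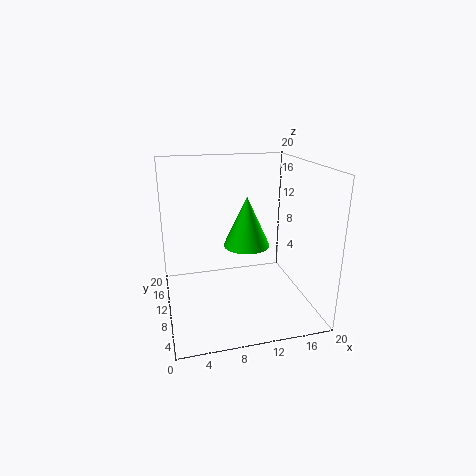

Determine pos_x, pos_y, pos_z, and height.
pos_x = 10.5; pos_y = 7.5; pos_z = 10; height = 6.5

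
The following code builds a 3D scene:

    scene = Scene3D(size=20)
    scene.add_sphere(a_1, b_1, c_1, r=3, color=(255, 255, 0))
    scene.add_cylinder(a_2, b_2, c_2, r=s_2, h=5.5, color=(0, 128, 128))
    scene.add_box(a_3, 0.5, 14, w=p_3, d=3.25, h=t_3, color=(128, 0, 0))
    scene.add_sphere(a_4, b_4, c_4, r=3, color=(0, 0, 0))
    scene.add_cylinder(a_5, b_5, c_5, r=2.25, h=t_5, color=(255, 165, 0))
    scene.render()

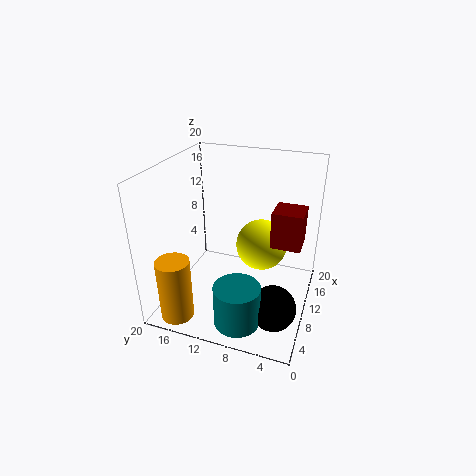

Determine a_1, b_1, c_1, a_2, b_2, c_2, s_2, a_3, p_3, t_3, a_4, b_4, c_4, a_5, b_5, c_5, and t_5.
a_1 = 5.75; b_1 = 5.5; c_1 = 12.25; a_2 = 3.25; b_2 = 7.75; c_2 = 1.5; s_2 = 3; a_3 = 2.5; p_3 = 3.25; t_3 = 4; a_4 = 5.5; b_4 = 3.5; c_4 = 3; a_5 = 3; b_5 = 16.5; c_5 = 0.25; t_5 = 8.75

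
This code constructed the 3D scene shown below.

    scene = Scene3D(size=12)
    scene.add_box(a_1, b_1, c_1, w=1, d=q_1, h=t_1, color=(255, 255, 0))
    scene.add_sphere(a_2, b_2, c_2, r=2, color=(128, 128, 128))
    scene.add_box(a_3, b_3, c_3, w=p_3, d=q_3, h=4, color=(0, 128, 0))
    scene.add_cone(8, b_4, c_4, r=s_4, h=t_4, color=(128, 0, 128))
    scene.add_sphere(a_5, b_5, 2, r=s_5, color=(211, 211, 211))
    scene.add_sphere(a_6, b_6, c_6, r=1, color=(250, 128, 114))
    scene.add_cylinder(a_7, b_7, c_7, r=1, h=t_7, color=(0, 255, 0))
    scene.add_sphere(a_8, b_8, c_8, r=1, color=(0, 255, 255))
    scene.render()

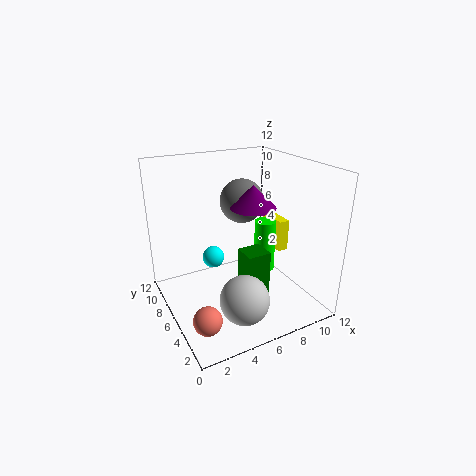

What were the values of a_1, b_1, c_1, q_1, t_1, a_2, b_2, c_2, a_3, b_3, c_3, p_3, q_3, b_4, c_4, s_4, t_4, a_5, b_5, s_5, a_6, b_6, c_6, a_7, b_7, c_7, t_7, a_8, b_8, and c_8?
a_1 = 11; b_1 = 7; c_1 = 3; q_1 = 3; t_1 = 3; a_2 = 8; b_2 = 9; c_2 = 8; a_3 = 6; b_3 = 4; c_3 = 1; p_3 = 2; q_3 = 2; b_4 = 7; c_4 = 8; s_4 = 2; t_4 = 2; a_5 = 5; b_5 = 3; s_5 = 2; a_6 = 1; b_6 = 1; c_6 = 3; a_7 = 10; b_7 = 8; c_7 = 1; t_7 = 5; a_8 = 5; b_8 = 9; c_8 = 3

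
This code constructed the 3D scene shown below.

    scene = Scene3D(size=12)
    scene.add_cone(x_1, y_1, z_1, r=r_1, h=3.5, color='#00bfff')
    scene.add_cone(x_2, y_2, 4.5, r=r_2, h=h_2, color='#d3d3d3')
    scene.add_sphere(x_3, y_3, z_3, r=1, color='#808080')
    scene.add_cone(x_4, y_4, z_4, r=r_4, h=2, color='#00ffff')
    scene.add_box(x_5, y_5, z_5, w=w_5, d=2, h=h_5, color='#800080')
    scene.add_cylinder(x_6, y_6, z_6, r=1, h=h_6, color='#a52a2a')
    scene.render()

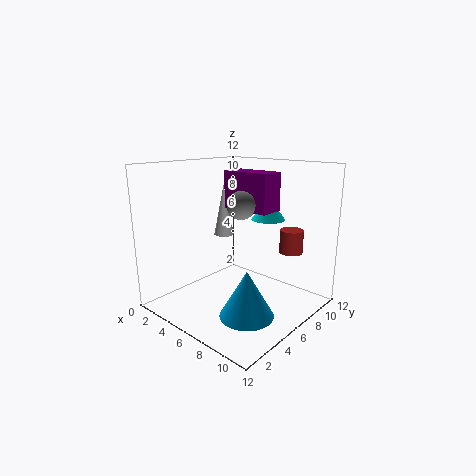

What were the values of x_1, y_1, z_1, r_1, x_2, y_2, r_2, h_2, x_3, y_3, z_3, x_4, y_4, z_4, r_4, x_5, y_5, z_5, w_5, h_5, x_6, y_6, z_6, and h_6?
x_1 = 9.5; y_1 = 3; z_1 = 1.5; r_1 = 2; x_2 = 1; y_2 = 9.5; r_2 = 1; h_2 = 5; x_3 = 8.5; y_3 = 3.5; z_3 = 9.5; x_4 = 6.5; y_4 = 9.5; z_4 = 7; r_4 = 1.5; x_5 = 5; y_5 = 5.5; z_5 = 8.5; w_5 = 4; h_5 = 3; x_6 = 9; y_6 = 9.5; z_6 = 4.5; h_6 = 2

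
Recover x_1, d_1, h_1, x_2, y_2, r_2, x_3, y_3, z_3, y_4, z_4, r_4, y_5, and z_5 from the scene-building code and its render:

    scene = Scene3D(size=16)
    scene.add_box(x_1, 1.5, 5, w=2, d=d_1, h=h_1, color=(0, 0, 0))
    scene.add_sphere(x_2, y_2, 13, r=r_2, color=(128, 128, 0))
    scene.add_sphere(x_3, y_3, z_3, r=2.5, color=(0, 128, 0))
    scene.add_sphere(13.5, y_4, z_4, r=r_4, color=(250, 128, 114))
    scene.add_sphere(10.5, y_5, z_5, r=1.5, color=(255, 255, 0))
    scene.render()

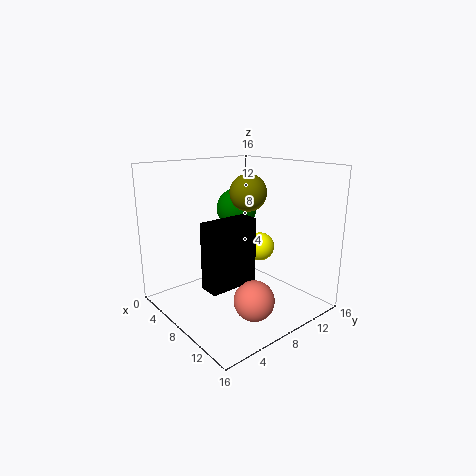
x_1 = 10.5; d_1 = 5; h_1 = 6.5; x_2 = 8.5; y_2 = 9; r_2 = 2; x_3 = 3.5; y_3 = 11.5; z_3 = 10; y_4 = 5.5; z_4 = 3.5; r_4 = 2; y_5 = 9; z_5 = 7.5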